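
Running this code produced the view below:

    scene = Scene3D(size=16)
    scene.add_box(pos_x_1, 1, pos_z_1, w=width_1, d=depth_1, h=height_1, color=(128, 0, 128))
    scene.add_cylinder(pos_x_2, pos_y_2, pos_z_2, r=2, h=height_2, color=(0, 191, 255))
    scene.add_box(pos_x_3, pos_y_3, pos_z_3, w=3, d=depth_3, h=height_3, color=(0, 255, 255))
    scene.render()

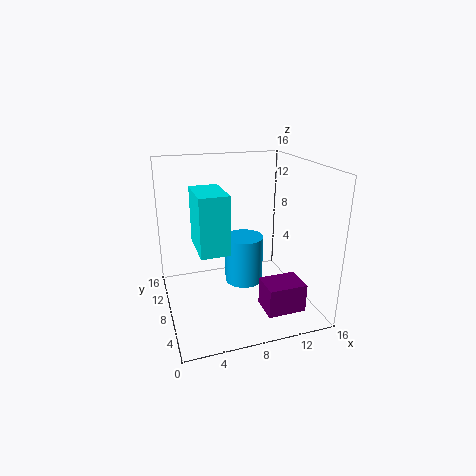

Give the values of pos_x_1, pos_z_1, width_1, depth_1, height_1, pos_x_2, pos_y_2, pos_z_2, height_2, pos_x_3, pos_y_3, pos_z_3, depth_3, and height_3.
pos_x_1 = 9
pos_z_1 = 2
width_1 = 4
depth_1 = 3
height_1 = 3
pos_x_2 = 8
pos_y_2 = 6
pos_z_2 = 4
height_2 = 5
pos_x_3 = 3
pos_y_3 = 4
pos_z_3 = 8
depth_3 = 5
height_3 = 6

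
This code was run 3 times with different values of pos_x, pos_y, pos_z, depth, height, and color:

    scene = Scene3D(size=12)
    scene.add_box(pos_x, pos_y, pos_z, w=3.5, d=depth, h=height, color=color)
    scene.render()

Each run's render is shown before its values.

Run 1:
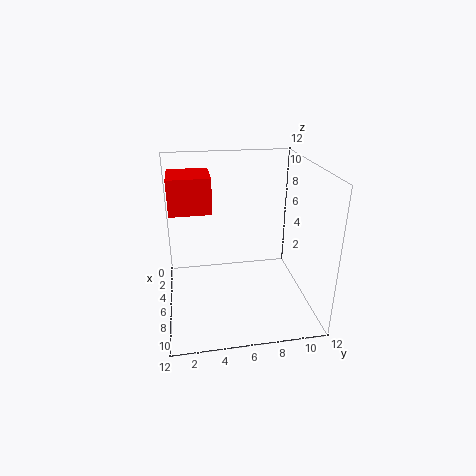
pos_x = 2, pos_y = 0.5, pos_z = 8, depth = 3.5, height = 3, color = 'red'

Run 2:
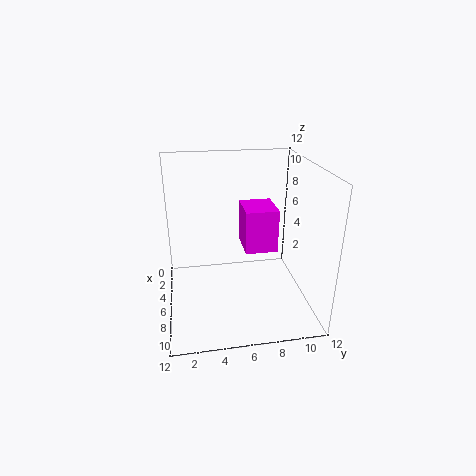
pos_x = 1, pos_y = 7, pos_z = 3.5, depth = 3, height = 4, color = 'magenta'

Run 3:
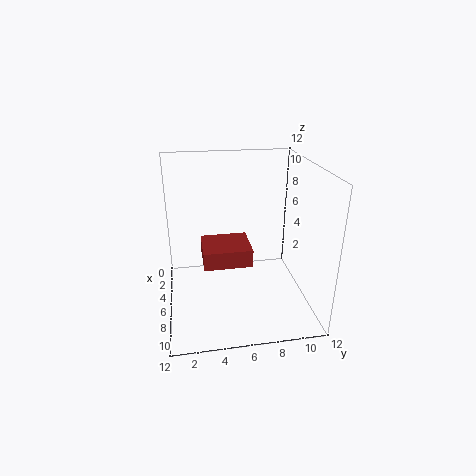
pos_x = 4, pos_y = 3, pos_z = 4, depth = 4, height = 1.5, color = 'brown'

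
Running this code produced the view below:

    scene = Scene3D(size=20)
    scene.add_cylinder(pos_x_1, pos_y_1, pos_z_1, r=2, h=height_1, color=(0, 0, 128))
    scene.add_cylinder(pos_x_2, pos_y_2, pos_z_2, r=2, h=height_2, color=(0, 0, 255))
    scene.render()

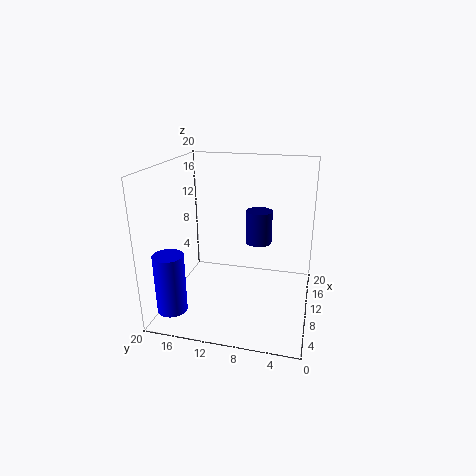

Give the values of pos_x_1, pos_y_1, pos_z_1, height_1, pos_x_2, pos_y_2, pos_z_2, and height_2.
pos_x_1 = 15
pos_y_1 = 8
pos_z_1 = 7.5
height_1 = 5
pos_x_2 = 3.5
pos_y_2 = 17.5
pos_z_2 = 1.5
height_2 = 8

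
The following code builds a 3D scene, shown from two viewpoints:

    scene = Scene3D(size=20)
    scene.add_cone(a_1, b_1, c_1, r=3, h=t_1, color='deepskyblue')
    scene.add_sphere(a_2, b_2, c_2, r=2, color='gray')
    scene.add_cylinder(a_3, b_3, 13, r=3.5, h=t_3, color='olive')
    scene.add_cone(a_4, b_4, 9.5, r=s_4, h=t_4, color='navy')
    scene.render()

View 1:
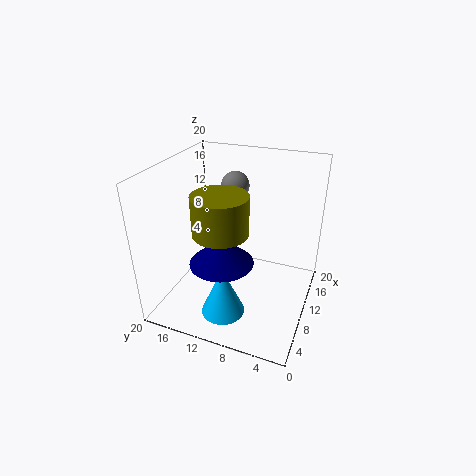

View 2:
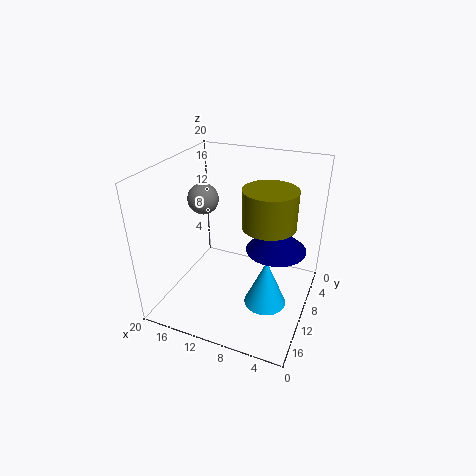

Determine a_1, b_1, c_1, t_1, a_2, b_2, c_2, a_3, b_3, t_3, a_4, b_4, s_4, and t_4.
a_1 = 5.5; b_1 = 10.5; c_1 = 0.5; t_1 = 7; a_2 = 14; b_2 = 12; c_2 = 16; a_3 = 5.5; b_3 = 10.5; t_3 = 5; a_4 = 4.5; b_4 = 10; s_4 = 4; t_4 = 3.5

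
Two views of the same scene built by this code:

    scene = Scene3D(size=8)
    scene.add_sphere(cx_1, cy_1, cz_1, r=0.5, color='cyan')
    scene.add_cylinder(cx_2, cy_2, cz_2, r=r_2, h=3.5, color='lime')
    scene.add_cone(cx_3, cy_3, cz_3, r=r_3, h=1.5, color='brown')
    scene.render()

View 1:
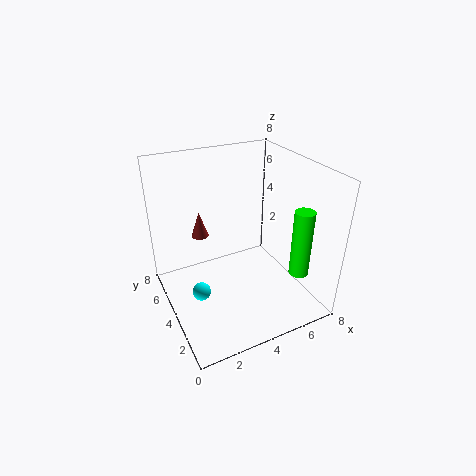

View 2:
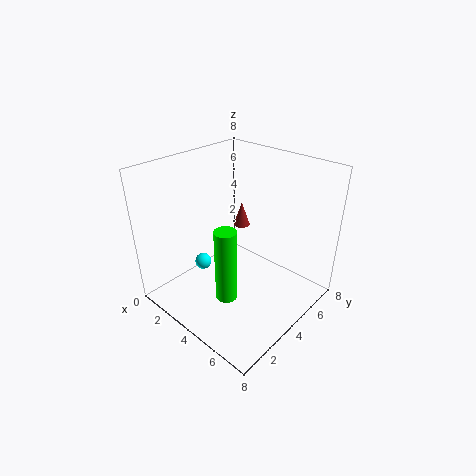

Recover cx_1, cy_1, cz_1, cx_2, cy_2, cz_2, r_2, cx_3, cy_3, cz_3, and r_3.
cx_1 = 1.5; cy_1 = 3.5; cz_1 = 1.5; cx_2 = 6; cy_2 = 1; cz_2 = 3; r_2 = 0.5; cx_3 = 2.5; cy_3 = 6; cz_3 = 3.5; r_3 = 0.5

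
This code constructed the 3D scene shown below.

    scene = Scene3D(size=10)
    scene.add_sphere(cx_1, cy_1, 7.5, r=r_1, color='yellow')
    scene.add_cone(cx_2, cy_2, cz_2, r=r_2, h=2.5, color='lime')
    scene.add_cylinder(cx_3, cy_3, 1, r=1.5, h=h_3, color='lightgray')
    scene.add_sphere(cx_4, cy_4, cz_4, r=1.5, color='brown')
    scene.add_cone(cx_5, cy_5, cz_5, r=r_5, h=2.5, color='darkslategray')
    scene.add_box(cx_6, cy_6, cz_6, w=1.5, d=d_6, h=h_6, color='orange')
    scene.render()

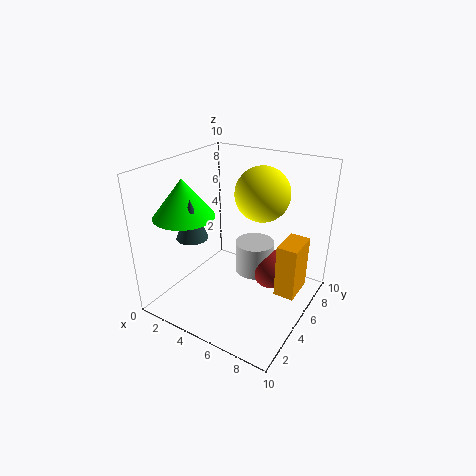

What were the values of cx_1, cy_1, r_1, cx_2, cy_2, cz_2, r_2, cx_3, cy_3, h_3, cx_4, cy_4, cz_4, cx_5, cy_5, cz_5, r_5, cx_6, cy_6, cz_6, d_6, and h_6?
cx_1 = 5.5, cy_1 = 7.5, r_1 = 2, cx_2 = 2.5, cy_2 = 2.5, cz_2 = 7, r_2 = 2, cx_3 = 5, cy_3 = 7.5, h_3 = 2.5, cx_4 = 6.5, cy_4 = 7.5, cz_4 = 1.5, cx_5 = 3.5, cy_5 = 2, cz_5 = 6, r_5 = 1, cx_6 = 7.5, cy_6 = 6, cz_6 = 0.5, d_6 = 2.5, h_6 = 4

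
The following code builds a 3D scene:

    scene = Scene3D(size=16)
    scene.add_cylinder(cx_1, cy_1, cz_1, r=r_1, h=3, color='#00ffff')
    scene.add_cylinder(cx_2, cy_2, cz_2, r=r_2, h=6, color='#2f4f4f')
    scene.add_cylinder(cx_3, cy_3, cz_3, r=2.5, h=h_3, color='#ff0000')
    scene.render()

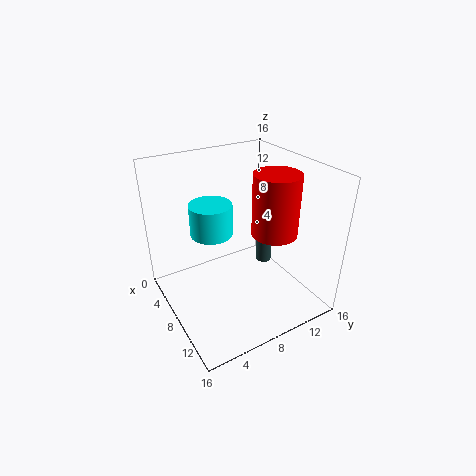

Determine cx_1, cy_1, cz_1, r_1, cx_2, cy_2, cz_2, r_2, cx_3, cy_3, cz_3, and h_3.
cx_1 = 10.25
cy_1 = 3.75
cz_1 = 11
r_1 = 2
cx_2 = 4.75
cy_2 = 14
cz_2 = 1.25
r_2 = 1
cx_3 = 10.25
cy_3 = 11.25
cz_3 = 8.75
h_3 = 6.75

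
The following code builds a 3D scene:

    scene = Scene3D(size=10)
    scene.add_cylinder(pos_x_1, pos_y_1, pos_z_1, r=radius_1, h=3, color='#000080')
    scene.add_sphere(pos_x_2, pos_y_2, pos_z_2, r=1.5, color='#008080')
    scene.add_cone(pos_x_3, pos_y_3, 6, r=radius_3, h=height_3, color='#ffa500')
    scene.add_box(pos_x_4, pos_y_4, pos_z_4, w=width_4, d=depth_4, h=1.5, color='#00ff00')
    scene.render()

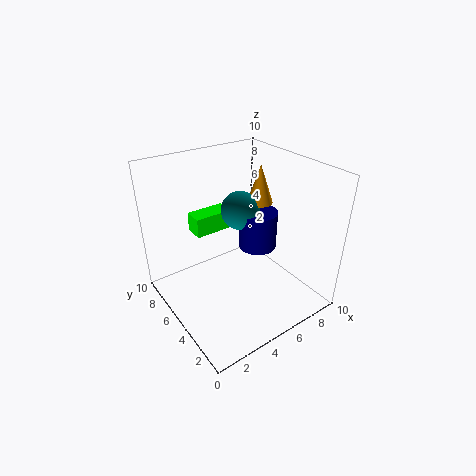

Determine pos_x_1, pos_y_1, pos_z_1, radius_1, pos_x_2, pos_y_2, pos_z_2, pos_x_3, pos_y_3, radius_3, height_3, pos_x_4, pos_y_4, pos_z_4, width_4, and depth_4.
pos_x_1 = 8
pos_y_1 = 6.5
pos_z_1 = 2.5
radius_1 = 1.5
pos_x_2 = 7
pos_y_2 = 7.5
pos_z_2 = 5.5
pos_x_3 = 8.5
pos_y_3 = 7
radius_3 = 1
height_3 = 3
pos_x_4 = 3.5
pos_y_4 = 8
pos_z_4 = 4
width_4 = 3
depth_4 = 1.5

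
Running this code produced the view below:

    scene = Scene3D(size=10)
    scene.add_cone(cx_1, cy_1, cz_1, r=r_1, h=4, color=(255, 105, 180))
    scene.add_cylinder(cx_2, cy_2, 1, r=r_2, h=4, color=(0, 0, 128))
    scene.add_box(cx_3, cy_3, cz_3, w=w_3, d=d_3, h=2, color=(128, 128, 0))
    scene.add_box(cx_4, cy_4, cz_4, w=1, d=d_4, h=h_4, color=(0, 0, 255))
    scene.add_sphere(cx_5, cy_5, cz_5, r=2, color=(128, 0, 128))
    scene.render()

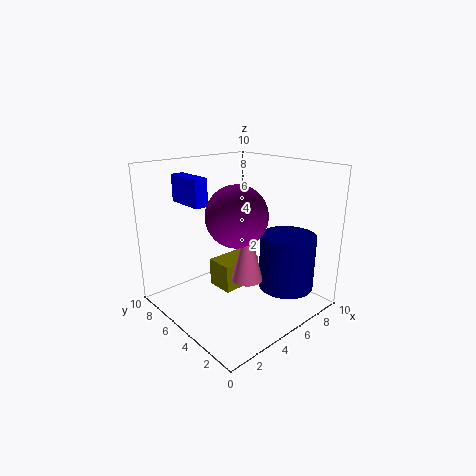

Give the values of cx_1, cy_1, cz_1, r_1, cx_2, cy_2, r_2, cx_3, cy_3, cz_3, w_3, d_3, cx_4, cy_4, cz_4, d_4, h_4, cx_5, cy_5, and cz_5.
cx_1 = 4, cy_1 = 3, cz_1 = 3, r_1 = 1, cx_2 = 8, cy_2 = 3, r_2 = 2, cx_3 = 4, cy_3 = 5, cz_3 = 1, w_3 = 3, d_3 = 2, cx_4 = 3, cy_4 = 7, cz_4 = 7, d_4 = 3, h_4 = 2, cx_5 = 4, cy_5 = 4, cz_5 = 7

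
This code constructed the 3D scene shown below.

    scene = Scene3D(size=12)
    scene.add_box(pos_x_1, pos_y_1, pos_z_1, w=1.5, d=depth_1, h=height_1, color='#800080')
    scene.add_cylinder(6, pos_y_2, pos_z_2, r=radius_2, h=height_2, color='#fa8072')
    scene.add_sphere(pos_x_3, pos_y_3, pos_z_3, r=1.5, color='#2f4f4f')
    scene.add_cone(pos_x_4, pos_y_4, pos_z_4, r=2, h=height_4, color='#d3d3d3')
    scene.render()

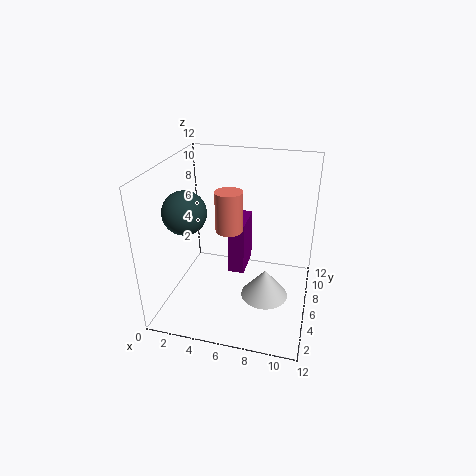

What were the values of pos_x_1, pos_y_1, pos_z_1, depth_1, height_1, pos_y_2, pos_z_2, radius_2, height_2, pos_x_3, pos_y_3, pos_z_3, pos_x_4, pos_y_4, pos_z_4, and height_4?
pos_x_1 = 4.5
pos_y_1 = 8
pos_z_1 = 1
depth_1 = 3.5
height_1 = 5
pos_y_2 = 3.5
pos_z_2 = 8
radius_2 = 1
height_2 = 3
pos_x_3 = 3.5
pos_y_3 = 1.5
pos_z_3 = 10
pos_x_4 = 8.5
pos_y_4 = 5.5
pos_z_4 = 1
height_4 = 2.5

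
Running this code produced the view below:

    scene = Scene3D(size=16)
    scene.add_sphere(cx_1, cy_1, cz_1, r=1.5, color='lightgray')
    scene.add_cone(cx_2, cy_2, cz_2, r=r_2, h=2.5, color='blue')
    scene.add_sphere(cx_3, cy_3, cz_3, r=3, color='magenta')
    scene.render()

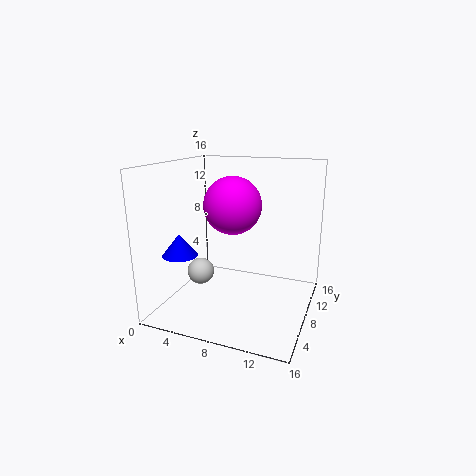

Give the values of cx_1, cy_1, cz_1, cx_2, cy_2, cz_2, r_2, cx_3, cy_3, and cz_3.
cx_1 = 4
cy_1 = 6.5
cz_1 = 4
cx_2 = 2
cy_2 = 5.5
cz_2 = 6
r_2 = 2
cx_3 = 8
cy_3 = 6.5
cz_3 = 12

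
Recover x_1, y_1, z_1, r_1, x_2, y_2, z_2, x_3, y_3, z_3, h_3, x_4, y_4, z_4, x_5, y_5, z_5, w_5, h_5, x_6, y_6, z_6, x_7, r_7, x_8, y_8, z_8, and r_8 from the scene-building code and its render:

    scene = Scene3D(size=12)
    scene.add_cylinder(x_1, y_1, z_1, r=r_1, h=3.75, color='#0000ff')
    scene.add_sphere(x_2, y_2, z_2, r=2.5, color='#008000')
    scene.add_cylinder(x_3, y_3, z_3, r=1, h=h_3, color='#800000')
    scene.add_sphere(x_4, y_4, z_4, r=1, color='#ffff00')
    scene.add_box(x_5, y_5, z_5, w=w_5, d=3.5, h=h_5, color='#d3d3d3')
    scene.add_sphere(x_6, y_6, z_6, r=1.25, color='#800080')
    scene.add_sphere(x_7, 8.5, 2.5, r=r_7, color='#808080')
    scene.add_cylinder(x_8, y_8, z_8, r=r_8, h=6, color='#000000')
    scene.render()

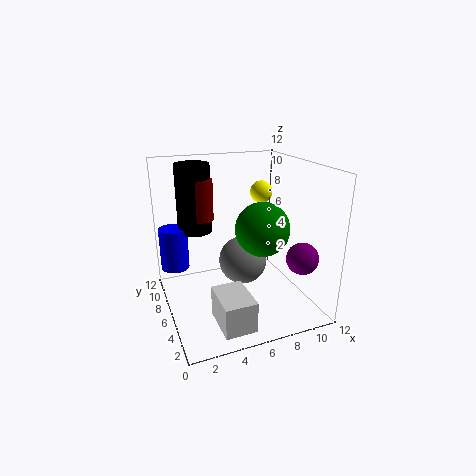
x_1 = 1.25
y_1 = 9.5
z_1 = 2.5
r_1 = 1.25
x_2 = 9
y_2 = 7.5
z_2 = 5.75
x_3 = 3.75
y_3 = 8.75
z_3 = 7
h_3 = 3.5
x_4 = 9.25
y_4 = 8.5
z_4 = 9
x_5 = 3
y_5 = 0.75
z_5 = 0.5
w_5 = 2.5
h_5 = 2.5
x_6 = 9.75
y_6 = 2
z_6 = 5.25
x_7 = 7.5
r_7 = 2.25
x_8 = 3.25
y_8 = 9.5
z_8 = 5.75
r_8 = 1.5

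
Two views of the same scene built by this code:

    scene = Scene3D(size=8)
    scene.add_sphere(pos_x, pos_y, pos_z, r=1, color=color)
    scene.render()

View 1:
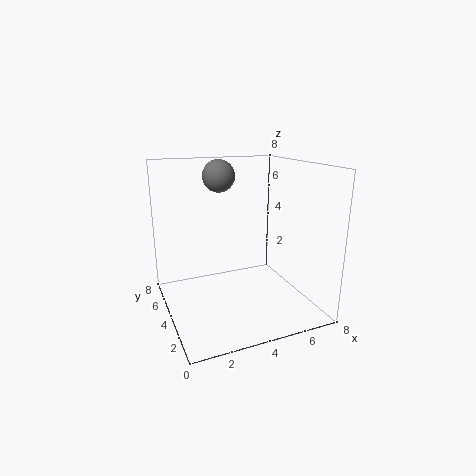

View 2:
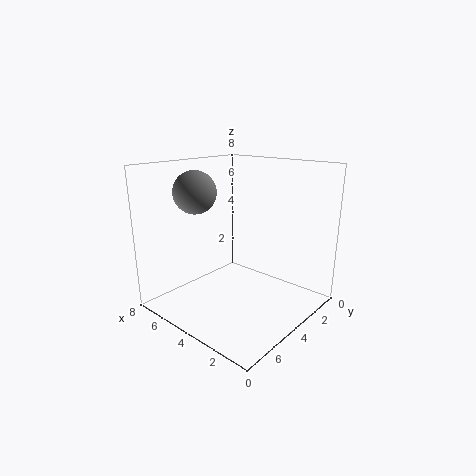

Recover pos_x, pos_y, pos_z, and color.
pos_x = 4, pos_y = 7, pos_z = 7, color = 'gray'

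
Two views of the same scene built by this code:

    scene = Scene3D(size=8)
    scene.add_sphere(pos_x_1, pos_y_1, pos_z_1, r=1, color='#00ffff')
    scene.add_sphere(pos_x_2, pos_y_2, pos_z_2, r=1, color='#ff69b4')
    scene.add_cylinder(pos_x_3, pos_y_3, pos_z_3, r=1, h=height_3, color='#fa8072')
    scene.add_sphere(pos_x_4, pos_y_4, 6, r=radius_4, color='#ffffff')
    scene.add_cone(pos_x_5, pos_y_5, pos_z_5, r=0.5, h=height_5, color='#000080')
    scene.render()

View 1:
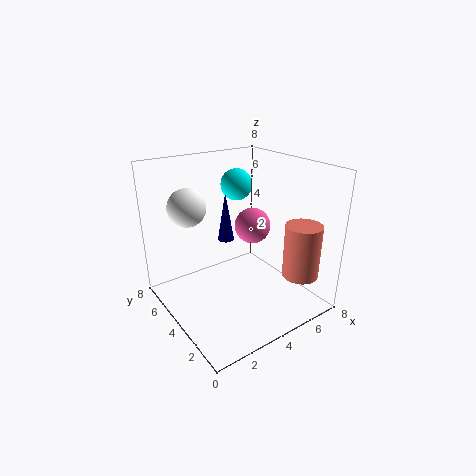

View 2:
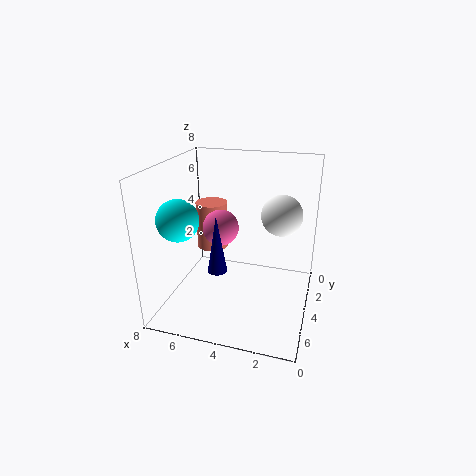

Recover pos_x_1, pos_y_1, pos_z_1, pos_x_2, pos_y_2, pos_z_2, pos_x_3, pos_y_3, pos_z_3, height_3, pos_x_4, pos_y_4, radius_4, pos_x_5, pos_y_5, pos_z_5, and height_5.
pos_x_1 = 6
pos_y_1 = 7
pos_z_1 = 6
pos_x_2 = 5
pos_y_2 = 4
pos_z_2 = 4.5
pos_x_3 = 6.5
pos_y_3 = 1.5
pos_z_3 = 2
height_3 = 3
pos_x_4 = 1.5
pos_y_4 = 5
radius_4 = 1
pos_x_5 = 4.5
pos_y_5 = 6
pos_z_5 = 3
height_5 = 3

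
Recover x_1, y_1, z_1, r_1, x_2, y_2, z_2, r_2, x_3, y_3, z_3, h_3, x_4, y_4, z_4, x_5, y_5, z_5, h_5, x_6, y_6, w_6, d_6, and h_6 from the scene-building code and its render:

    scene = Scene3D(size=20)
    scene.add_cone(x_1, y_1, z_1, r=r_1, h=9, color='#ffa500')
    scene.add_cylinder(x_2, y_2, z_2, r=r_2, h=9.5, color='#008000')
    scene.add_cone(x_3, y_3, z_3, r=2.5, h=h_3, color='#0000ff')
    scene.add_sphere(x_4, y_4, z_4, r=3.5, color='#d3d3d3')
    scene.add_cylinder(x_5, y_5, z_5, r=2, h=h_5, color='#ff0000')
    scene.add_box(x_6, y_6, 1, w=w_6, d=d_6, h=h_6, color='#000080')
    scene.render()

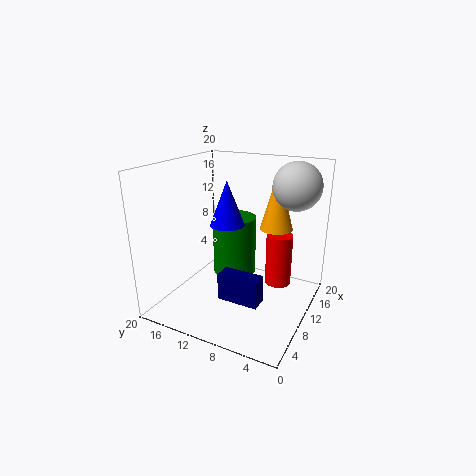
x_1 = 17, y_1 = 7, z_1 = 9.5, r_1 = 2.5, x_2 = 16.5, y_2 = 14, z_2 = 1, r_2 = 3.5, x_3 = 11.5, y_3 = 12.5, z_3 = 11, h_3 = 6.5, x_4 = 16.5, y_4 = 4, z_4 = 16.5, x_5 = 16, y_5 = 6, z_5 = 1, h_5 = 8, x_6 = 7.5, y_6 = 6, w_6 = 2.5, d_6 = 6, h_6 = 4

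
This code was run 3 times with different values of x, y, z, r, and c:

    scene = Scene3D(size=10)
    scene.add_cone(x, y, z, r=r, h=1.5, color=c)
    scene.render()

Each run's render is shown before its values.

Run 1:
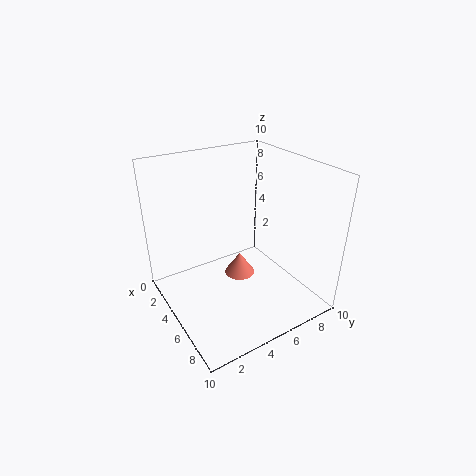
x = 6; y = 4.5; z = 3; r = 1; c = 'salmon'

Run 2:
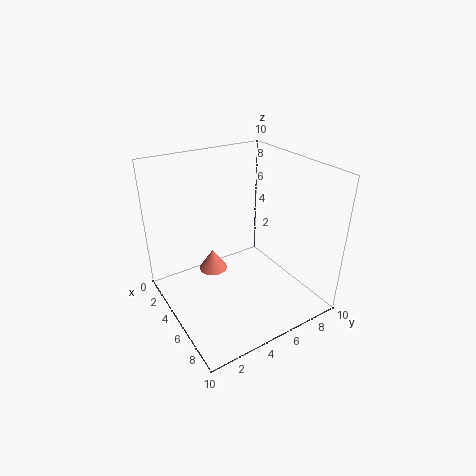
x = 4; y = 3.5; z = 2.5; r = 1; c = 'salmon'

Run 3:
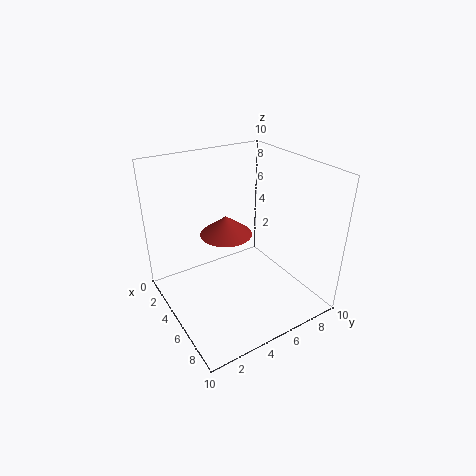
x = 2.5; y = 5.5; z = 4; r = 2; c = 'brown'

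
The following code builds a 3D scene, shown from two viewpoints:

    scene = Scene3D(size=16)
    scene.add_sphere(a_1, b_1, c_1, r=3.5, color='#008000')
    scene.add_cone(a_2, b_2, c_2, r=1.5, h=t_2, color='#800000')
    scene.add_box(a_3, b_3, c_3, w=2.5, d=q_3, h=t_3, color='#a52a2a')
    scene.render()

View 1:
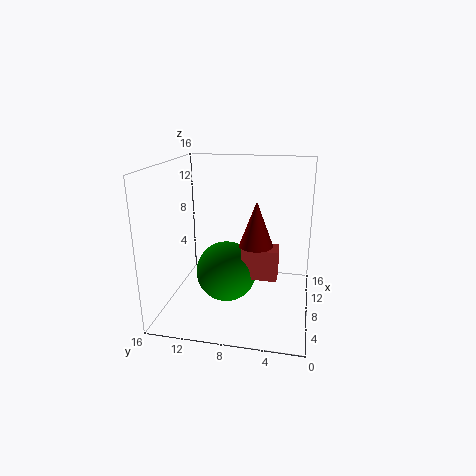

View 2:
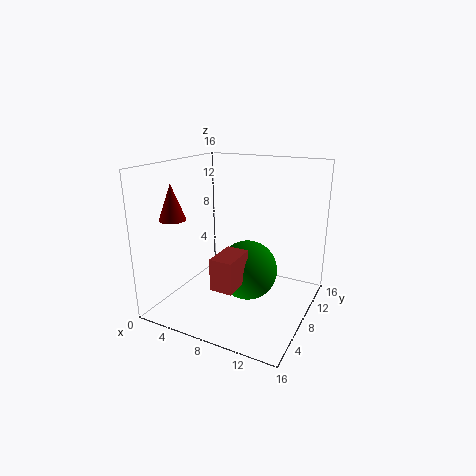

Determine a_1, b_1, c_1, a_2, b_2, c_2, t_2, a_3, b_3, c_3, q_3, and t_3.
a_1 = 8.5
b_1 = 9.5
c_1 = 3.5
a_2 = 1.5
b_2 = 5
c_2 = 10
t_2 = 4
a_3 = 7
b_3 = 3.5
c_3 = 3.5
q_3 = 4
t_3 = 3.5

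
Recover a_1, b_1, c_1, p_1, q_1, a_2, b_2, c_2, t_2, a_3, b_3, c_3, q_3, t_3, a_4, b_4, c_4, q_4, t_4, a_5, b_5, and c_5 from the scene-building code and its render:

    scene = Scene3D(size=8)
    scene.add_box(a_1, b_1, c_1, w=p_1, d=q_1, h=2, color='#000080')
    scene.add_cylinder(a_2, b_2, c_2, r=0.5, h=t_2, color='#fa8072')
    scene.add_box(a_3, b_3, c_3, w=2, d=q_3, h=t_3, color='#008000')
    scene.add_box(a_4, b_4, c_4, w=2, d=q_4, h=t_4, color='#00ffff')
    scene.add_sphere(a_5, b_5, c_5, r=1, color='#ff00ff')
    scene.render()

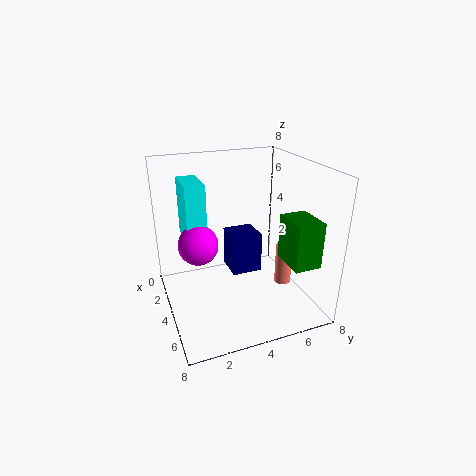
a_1 = 4.5; b_1 = 3; c_1 = 3; p_1 = 1.5; q_1 = 1.5; a_2 = 4; b_2 = 7; c_2 = 0.5; t_2 = 2.5; a_3 = 5; b_3 = 6; c_3 = 3; q_3 = 1.5; t_3 = 2.5; a_4 = 3; b_4 = 1; c_4 = 4.5; q_4 = 1; t_4 = 3; a_5 = 5; b_5 = 1.5; c_5 = 4.5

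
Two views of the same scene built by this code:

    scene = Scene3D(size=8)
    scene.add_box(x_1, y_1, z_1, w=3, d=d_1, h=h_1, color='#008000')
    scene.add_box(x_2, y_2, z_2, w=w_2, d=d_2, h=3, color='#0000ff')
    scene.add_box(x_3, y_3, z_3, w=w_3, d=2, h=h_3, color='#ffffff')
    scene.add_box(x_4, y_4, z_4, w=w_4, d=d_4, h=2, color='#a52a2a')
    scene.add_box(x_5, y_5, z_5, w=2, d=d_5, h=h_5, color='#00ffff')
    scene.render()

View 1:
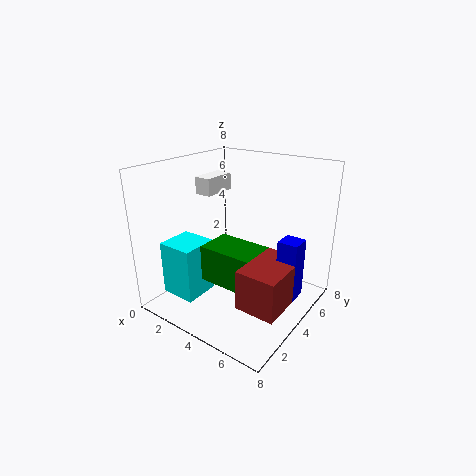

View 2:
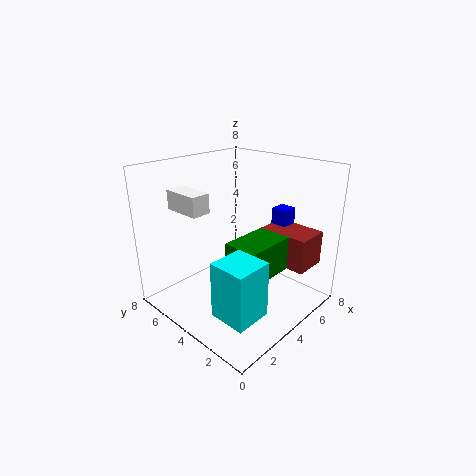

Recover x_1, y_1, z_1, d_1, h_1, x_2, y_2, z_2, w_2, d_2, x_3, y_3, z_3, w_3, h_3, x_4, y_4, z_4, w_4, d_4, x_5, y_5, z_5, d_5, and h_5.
x_1 = 3; y_1 = 2; z_1 = 2; d_1 = 2; h_1 = 2; x_2 = 7; y_2 = 3; z_2 = 2; w_2 = 1; d_2 = 1; x_3 = 1; y_3 = 4; z_3 = 6; w_3 = 1; h_3 = 1; x_4 = 6; y_4 = 1; z_4 = 2; w_4 = 2; d_4 = 3; x_5 = 1; y_5 = 1; z_5 = 1; d_5 = 2; h_5 = 3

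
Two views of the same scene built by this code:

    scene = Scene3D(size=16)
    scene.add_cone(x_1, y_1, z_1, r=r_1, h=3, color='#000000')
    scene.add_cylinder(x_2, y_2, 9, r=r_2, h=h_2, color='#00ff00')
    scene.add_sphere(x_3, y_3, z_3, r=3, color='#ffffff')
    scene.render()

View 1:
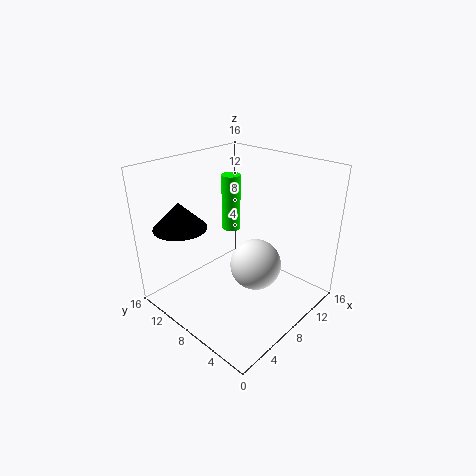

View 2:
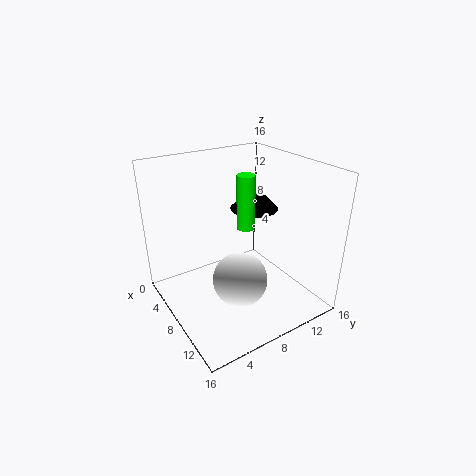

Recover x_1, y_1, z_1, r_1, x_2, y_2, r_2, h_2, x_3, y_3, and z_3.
x_1 = 4
y_1 = 13
z_1 = 9
r_1 = 3
x_2 = 8
y_2 = 9
r_2 = 1
h_2 = 6
x_3 = 10
y_3 = 7
z_3 = 4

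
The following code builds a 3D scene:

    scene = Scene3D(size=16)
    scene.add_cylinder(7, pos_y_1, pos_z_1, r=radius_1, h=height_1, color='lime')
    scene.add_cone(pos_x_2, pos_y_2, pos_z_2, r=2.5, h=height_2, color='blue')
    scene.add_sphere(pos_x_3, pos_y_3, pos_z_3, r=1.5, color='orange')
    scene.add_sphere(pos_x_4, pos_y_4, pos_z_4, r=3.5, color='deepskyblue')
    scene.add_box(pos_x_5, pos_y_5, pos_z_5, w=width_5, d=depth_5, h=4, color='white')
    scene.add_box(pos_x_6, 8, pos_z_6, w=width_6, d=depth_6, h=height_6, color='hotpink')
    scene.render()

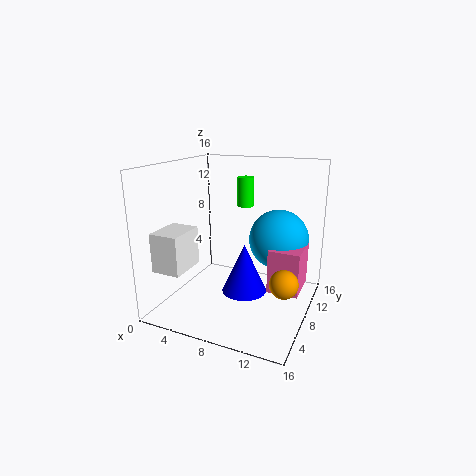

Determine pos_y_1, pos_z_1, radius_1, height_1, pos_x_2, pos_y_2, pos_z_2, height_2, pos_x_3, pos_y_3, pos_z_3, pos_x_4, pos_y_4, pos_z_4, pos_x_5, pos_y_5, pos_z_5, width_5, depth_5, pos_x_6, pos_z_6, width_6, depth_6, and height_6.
pos_y_1 = 12.5, pos_z_1 = 10.5, radius_1 = 1, height_1 = 3.5, pos_x_2 = 9, pos_y_2 = 7.5, pos_z_2 = 2, height_2 = 5.5, pos_x_3 = 14, pos_y_3 = 6, pos_z_3 = 4.5, pos_x_4 = 11.5, pos_y_4 = 12, pos_z_4 = 7, pos_x_5 = 2, pos_y_5 = 0.5, pos_z_5 = 6, width_5 = 3, depth_5 = 4, pos_x_6 = 11.5, pos_z_6 = 2, width_6 = 3.5, depth_6 = 4.5, height_6 = 5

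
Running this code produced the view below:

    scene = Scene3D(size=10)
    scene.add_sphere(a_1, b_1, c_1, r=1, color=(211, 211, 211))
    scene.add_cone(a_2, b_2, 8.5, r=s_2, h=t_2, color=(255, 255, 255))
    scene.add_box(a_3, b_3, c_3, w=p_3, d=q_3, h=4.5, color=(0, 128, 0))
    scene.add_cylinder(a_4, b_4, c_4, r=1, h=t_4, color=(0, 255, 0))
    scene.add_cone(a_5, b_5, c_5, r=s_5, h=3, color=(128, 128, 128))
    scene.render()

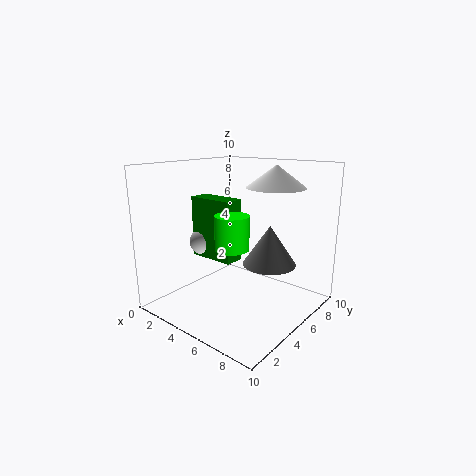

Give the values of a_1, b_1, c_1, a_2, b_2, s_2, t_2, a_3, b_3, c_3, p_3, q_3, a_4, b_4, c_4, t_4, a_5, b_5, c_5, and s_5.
a_1 = 1.5
b_1 = 5
c_1 = 4
a_2 = 7
b_2 = 6.5
s_2 = 2
t_2 = 1.5
a_3 = 1
b_3 = 4.5
c_3 = 3
p_3 = 3.5
q_3 = 1.5
a_4 = 7
b_4 = 2
c_4 = 5.5
t_4 = 2
a_5 = 6
b_5 = 7.5
c_5 = 2.5
s_5 = 2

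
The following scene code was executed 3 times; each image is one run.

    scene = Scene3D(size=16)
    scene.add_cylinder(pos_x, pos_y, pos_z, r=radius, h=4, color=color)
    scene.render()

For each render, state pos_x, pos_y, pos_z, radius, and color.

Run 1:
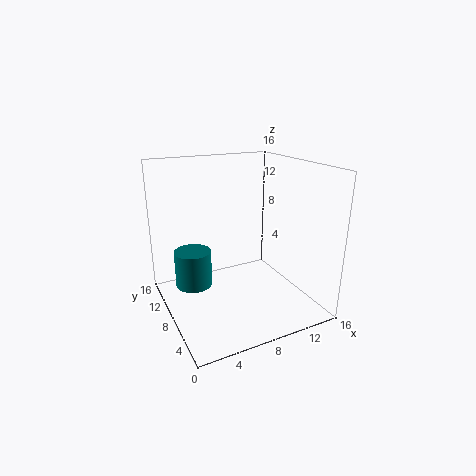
pos_x = 3, pos_y = 9, pos_z = 3, radius = 2, color = 'teal'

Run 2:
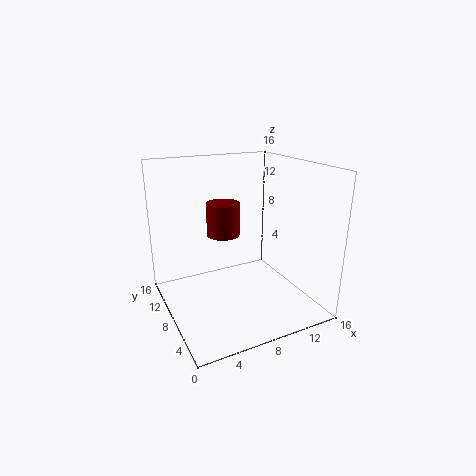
pos_x = 8, pos_y = 12, pos_z = 7, radius = 2, color = 'maroon'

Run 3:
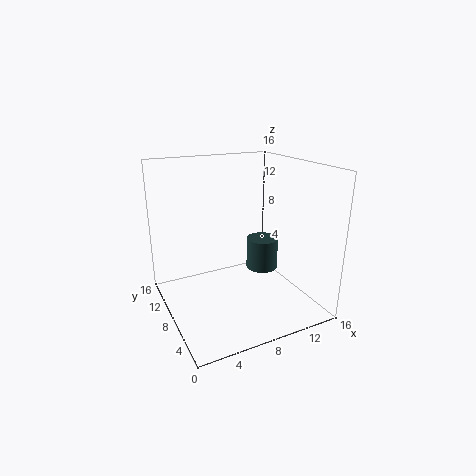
pos_x = 13, pos_y = 11, pos_z = 2, radius = 2, color = 'darkslategray'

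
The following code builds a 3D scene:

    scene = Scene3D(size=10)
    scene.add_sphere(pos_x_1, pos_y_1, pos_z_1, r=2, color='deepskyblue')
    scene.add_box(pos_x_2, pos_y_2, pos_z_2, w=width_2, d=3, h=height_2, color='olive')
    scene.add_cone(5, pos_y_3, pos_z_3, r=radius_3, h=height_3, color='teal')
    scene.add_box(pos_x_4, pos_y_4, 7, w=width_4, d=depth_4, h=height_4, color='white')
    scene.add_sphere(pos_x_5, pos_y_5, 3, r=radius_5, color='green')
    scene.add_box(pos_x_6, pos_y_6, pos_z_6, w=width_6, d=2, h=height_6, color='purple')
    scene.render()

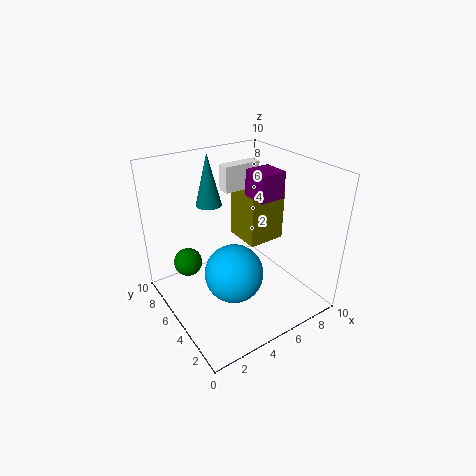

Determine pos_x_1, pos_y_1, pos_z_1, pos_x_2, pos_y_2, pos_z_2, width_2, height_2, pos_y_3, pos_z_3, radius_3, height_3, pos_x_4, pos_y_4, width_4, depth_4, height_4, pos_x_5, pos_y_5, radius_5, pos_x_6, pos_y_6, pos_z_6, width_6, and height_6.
pos_x_1 = 4
pos_y_1 = 4
pos_z_1 = 3
pos_x_2 = 7
pos_y_2 = 6
pos_z_2 = 3
width_2 = 3
height_2 = 4
pos_y_3 = 9
pos_z_3 = 6
radius_3 = 1
height_3 = 4
pos_x_4 = 6
pos_y_4 = 8
width_4 = 3
depth_4 = 1
height_4 = 2
pos_x_5 = 2
pos_y_5 = 7
radius_5 = 1
pos_x_6 = 7
pos_y_6 = 5
pos_z_6 = 7
width_6 = 2
height_6 = 2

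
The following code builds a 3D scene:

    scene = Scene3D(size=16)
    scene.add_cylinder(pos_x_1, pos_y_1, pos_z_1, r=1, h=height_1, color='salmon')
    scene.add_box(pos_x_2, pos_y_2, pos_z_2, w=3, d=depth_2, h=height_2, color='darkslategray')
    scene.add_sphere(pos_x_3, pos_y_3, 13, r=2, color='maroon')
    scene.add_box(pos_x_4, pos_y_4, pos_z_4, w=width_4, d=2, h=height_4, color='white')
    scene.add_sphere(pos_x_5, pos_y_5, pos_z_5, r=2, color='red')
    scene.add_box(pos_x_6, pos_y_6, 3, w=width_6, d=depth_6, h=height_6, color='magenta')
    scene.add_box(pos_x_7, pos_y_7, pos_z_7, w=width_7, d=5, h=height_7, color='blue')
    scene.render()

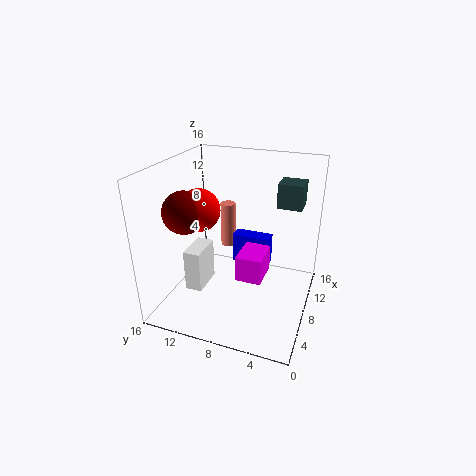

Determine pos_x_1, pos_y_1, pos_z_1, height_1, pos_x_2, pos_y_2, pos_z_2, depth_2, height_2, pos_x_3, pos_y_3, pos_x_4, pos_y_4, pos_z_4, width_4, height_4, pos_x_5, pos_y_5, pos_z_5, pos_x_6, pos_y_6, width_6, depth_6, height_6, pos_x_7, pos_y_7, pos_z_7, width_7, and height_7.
pos_x_1 = 15
pos_y_1 = 12
pos_z_1 = 3
height_1 = 6
pos_x_2 = 13
pos_y_2 = 2
pos_z_2 = 10
depth_2 = 3
height_2 = 3
pos_x_3 = 2
pos_y_3 = 11
pos_x_4 = 6
pos_y_4 = 12
pos_z_4 = 1
width_4 = 4
height_4 = 5
pos_x_5 = 3
pos_y_5 = 10
pos_z_5 = 13
pos_x_6 = 7
pos_y_6 = 5
width_6 = 4
depth_6 = 3
height_6 = 3
pos_x_7 = 14
pos_y_7 = 6
pos_z_7 = 1
width_7 = 2
height_7 = 4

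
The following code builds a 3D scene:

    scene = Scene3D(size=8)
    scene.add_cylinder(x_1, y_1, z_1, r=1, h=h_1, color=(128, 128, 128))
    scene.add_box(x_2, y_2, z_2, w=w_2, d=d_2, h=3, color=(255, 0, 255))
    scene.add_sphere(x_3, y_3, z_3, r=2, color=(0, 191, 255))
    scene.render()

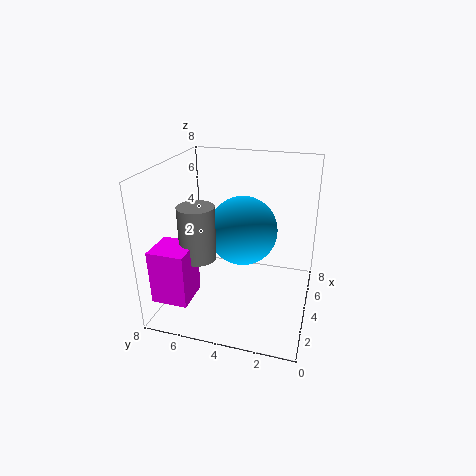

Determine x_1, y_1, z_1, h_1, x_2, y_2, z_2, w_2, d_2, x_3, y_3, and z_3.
x_1 = 3; y_1 = 6; z_1 = 3; h_1 = 3; x_2 = 1; y_2 = 6; z_2 = 1; w_2 = 2; d_2 = 2; x_3 = 5; y_3 = 4; z_3 = 4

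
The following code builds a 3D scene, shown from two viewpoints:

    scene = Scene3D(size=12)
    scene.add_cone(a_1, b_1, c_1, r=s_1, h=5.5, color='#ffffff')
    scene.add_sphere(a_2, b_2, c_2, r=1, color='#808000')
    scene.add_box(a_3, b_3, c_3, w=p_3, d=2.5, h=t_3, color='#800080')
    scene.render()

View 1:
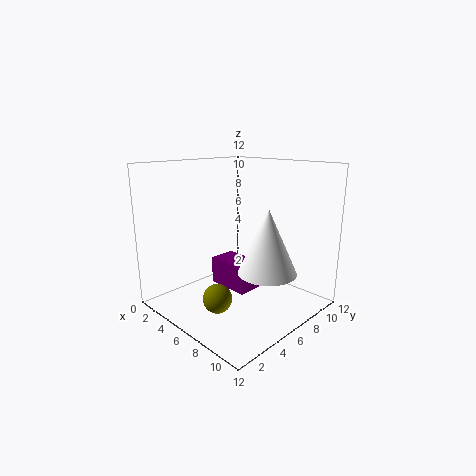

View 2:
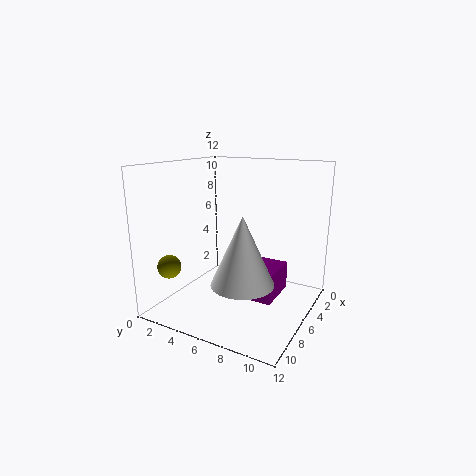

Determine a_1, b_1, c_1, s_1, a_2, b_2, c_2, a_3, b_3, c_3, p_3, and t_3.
a_1 = 8; b_1 = 7.5; c_1 = 3; s_1 = 2.5; a_2 = 9; b_2 = 1; c_2 = 3.5; a_3 = 2; b_3 = 6.5; c_3 = 0.5; p_3 = 4; t_3 = 2.5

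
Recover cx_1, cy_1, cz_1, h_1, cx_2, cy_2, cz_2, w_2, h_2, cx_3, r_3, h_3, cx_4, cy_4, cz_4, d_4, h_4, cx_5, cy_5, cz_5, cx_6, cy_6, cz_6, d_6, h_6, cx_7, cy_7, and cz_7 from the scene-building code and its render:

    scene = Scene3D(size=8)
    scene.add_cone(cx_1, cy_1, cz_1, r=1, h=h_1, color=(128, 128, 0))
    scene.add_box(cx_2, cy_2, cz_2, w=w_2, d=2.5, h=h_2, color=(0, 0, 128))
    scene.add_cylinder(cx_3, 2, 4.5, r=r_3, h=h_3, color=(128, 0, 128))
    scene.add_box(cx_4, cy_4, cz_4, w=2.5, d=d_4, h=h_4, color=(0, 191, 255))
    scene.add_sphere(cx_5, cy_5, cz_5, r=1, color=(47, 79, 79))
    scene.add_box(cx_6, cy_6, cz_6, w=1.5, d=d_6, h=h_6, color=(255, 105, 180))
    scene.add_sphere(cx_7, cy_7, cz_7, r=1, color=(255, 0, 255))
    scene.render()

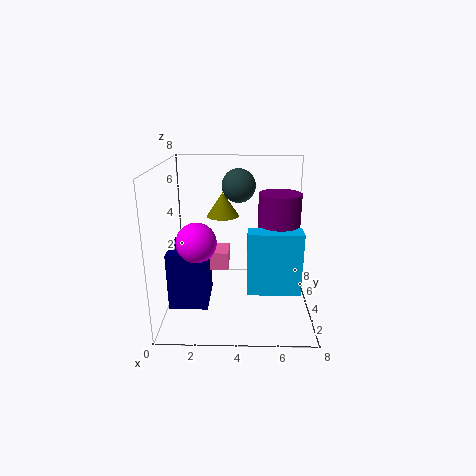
cx_1 = 3
cy_1 = 6.5
cz_1 = 4.5
h_1 = 1.5
cx_2 = 0.5
cy_2 = 1.5
cz_2 = 1
w_2 = 2
h_2 = 3
cx_3 = 6
r_3 = 1
h_3 = 2.5
cx_4 = 4.5
cy_4 = 0.5
cz_4 = 2.5
d_4 = 1
h_4 = 3
cx_5 = 4
cy_5 = 6
cz_5 = 6.5
cx_6 = 2
cy_6 = 3
cz_6 = 2.5
d_6 = 1.5
h_6 = 1
cx_7 = 2
cy_7 = 2
cz_7 = 4.5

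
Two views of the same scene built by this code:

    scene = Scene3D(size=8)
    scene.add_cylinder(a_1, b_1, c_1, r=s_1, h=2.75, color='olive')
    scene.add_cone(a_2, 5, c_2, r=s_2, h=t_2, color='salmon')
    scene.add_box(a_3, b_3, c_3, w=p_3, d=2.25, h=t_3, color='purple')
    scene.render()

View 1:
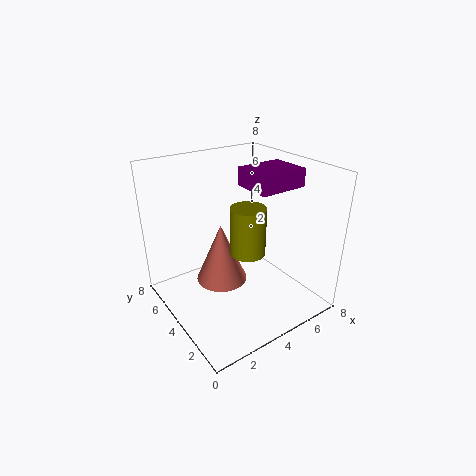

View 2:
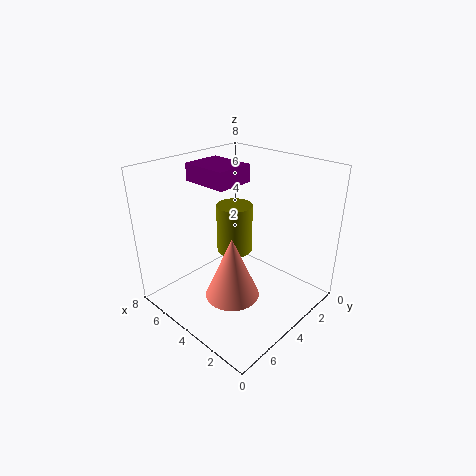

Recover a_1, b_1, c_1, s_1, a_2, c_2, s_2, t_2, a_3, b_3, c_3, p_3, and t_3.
a_1 = 4.5
b_1 = 3.75
c_1 = 3
s_1 = 1
a_2 = 3.5
c_2 = 1
s_2 = 1.5
t_2 = 3.5
a_3 = 4.5
b_3 = 2.5
c_3 = 6.75
p_3 = 2.75
t_3 = 1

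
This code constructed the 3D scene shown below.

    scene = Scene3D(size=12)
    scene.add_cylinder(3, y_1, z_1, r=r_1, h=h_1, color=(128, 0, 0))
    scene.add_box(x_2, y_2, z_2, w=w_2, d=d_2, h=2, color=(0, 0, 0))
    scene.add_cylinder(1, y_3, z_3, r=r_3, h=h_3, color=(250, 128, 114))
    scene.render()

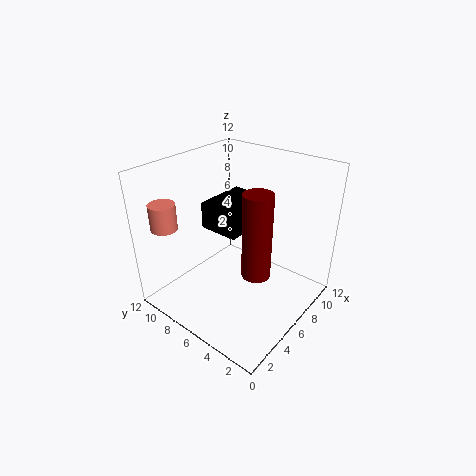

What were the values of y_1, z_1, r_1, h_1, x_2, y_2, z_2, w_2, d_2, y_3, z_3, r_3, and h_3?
y_1 = 2; z_1 = 6; r_1 = 1; h_1 = 6; x_2 = 3; y_2 = 4; z_2 = 8; w_2 = 4; d_2 = 3; y_3 = 9; z_3 = 8; r_3 = 1; h_3 = 2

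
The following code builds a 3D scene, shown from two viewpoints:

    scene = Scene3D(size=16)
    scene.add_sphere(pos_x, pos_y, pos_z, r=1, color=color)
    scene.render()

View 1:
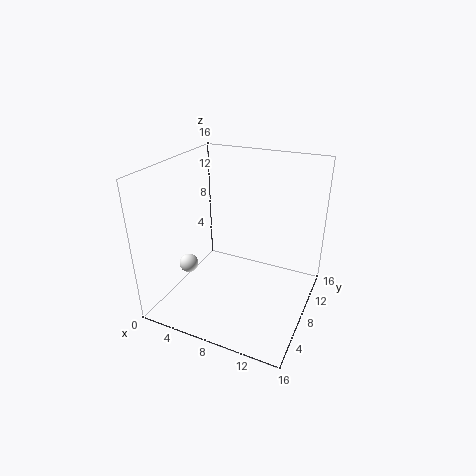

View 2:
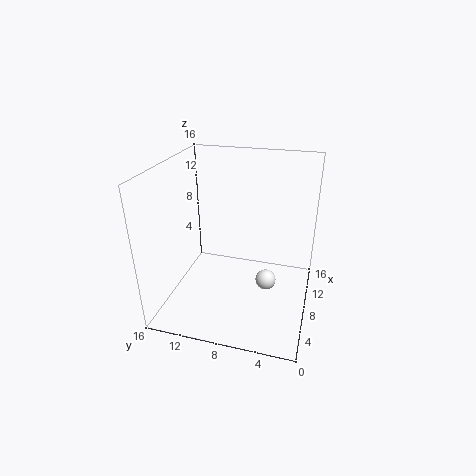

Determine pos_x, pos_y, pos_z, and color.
pos_x = 4, pos_y = 4, pos_z = 6, color = 'white'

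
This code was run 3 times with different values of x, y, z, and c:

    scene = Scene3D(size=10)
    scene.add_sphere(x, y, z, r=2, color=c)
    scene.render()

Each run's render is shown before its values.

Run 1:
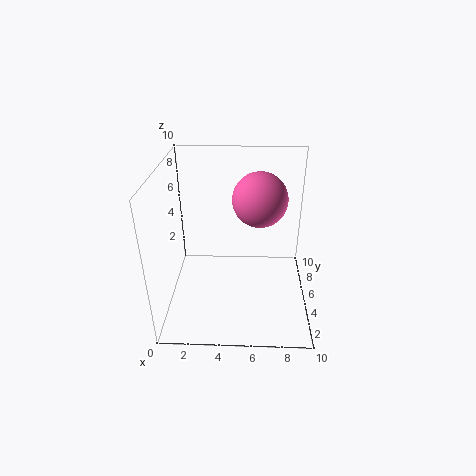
x = 6.5, y = 7, z = 7, c = 'hotpink'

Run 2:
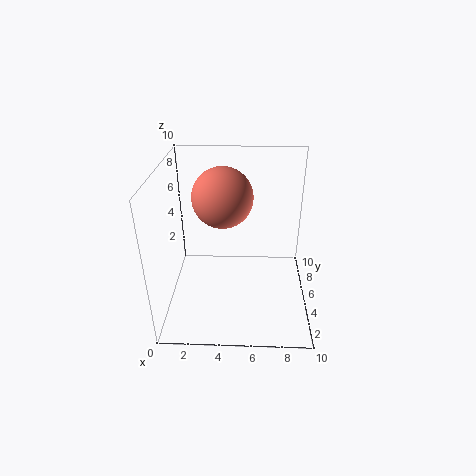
x = 4, y = 5, z = 8, c = 'salmon'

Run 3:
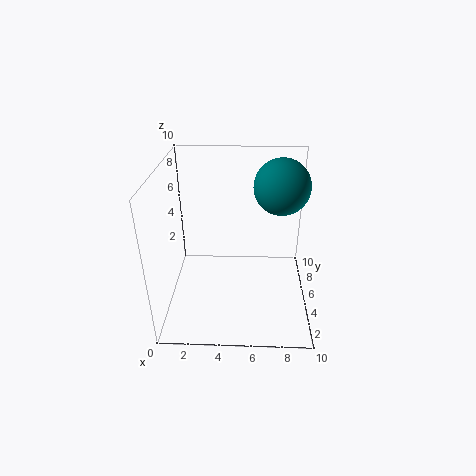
x = 8, y = 7, z = 8, c = 'teal'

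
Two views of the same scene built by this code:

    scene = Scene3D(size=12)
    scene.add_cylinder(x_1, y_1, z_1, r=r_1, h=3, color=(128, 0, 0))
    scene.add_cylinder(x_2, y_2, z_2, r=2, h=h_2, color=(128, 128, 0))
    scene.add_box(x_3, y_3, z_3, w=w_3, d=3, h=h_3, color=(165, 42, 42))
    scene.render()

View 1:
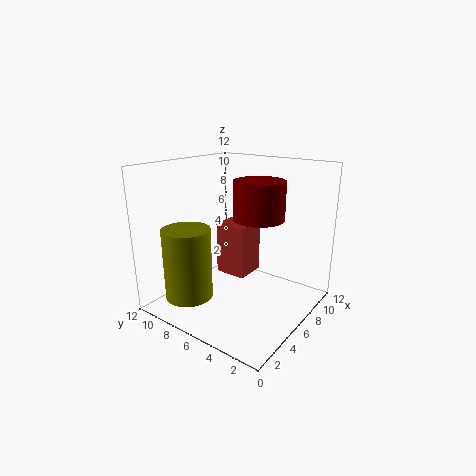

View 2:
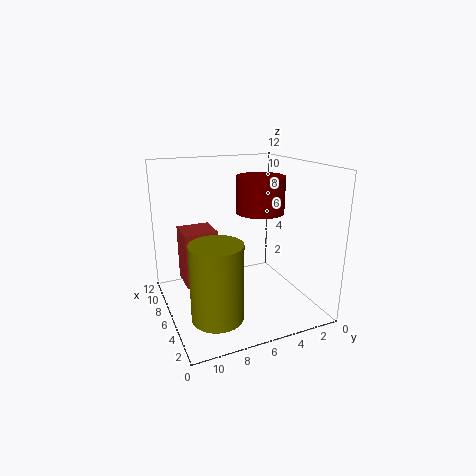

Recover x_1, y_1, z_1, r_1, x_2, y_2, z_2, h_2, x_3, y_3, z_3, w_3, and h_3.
x_1 = 6, y_1 = 4, z_1 = 8, r_1 = 2, x_2 = 3, y_2 = 9, z_2 = 1, h_2 = 6, x_3 = 8, y_3 = 7, z_3 = 1, w_3 = 3, h_3 = 5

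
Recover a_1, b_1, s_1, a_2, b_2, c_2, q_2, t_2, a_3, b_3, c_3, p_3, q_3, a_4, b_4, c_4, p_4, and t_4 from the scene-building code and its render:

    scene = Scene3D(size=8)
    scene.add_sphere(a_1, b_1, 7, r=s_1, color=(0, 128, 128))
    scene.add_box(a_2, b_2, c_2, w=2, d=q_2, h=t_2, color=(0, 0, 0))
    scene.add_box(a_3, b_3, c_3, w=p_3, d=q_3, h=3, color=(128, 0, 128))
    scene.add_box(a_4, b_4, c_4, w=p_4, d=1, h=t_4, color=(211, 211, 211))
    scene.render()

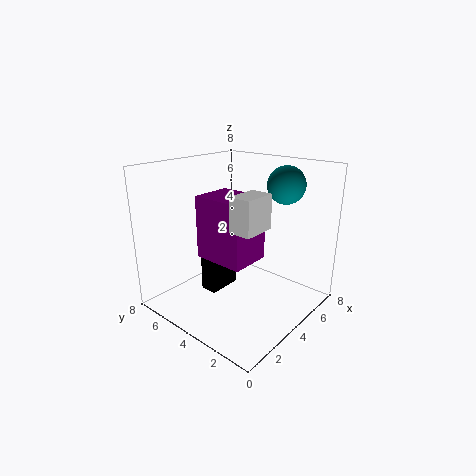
a_1 = 5.5, b_1 = 2, s_1 = 1, a_2 = 3, b_2 = 5, c_2 = 0.5, q_2 = 1, t_2 = 3, a_3 = 1, b_3 = 1.5, c_3 = 4, p_3 = 2, q_3 = 2.5, a_4 = 0.5, b_4 = 0.5, c_4 = 6, p_4 = 1.5, t_4 = 1.5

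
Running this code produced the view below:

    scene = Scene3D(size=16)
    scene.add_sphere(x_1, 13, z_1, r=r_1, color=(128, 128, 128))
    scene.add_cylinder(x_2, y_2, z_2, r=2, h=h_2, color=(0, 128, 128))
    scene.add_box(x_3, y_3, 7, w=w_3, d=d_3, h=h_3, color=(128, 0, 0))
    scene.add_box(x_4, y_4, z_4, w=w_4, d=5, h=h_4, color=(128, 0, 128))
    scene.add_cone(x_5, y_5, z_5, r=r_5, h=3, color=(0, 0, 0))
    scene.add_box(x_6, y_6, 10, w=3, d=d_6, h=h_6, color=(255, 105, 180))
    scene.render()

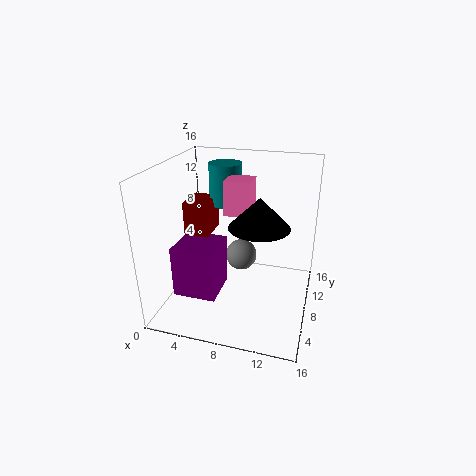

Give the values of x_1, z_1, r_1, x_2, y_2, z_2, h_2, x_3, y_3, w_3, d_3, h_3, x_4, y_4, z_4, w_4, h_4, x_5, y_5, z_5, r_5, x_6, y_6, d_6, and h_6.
x_1 = 7; z_1 = 3; r_1 = 2; x_2 = 5; y_2 = 13; z_2 = 10; h_2 = 5; x_3 = 1; y_3 = 9; w_3 = 3; d_3 = 4; h_3 = 4; x_4 = 1; y_4 = 5; z_4 = 1; w_4 = 5; h_4 = 6; x_5 = 11; y_5 = 5; z_5 = 11; r_5 = 3; x_6 = 6; y_6 = 9; d_6 = 3; h_6 = 4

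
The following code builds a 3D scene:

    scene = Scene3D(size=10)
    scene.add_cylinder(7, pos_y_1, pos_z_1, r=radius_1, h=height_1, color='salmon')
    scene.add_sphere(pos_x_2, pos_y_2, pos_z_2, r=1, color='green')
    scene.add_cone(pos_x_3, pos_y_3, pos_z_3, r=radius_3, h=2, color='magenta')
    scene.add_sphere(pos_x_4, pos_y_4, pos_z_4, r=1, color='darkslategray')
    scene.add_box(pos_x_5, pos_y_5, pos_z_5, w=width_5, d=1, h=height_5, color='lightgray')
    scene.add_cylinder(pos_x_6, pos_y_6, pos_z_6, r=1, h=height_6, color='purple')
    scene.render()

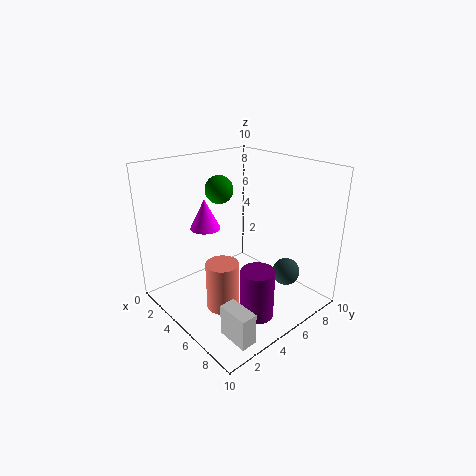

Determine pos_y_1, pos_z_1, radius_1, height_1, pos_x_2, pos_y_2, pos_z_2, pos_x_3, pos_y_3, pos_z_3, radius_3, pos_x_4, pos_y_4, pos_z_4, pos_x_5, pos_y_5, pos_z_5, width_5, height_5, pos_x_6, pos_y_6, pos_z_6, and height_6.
pos_y_1 = 2; pos_z_1 = 2; radius_1 = 1; height_1 = 3; pos_x_2 = 3; pos_y_2 = 5; pos_z_2 = 8; pos_x_3 = 4; pos_y_3 = 3; pos_z_3 = 6; radius_3 = 1; pos_x_4 = 7; pos_y_4 = 8; pos_z_4 = 2; pos_x_5 = 8; pos_y_5 = 1; pos_z_5 = 1; width_5 = 2; height_5 = 2; pos_x_6 = 9; pos_y_6 = 3; pos_z_6 = 2; height_6 = 3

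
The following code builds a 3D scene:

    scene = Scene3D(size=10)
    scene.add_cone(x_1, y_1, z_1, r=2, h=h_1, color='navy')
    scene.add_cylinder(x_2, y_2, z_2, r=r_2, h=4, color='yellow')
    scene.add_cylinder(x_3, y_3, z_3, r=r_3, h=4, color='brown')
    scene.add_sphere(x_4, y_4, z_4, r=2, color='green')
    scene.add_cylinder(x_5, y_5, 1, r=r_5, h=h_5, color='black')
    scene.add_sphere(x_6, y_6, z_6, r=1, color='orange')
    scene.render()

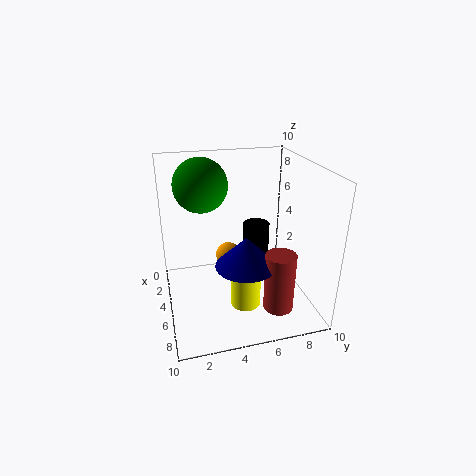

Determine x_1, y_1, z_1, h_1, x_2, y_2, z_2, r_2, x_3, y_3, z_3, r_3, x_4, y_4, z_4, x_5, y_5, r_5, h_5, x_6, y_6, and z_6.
x_1 = 7
y_1 = 5
z_1 = 4
h_1 = 2
x_2 = 7
y_2 = 5
z_2 = 1
r_2 = 1
x_3 = 8
y_3 = 7
z_3 = 1
r_3 = 1
x_4 = 2
y_4 = 3
z_4 = 8
x_5 = 3
y_5 = 7
r_5 = 1
h_5 = 4
x_6 = 2
y_6 = 5
z_6 = 2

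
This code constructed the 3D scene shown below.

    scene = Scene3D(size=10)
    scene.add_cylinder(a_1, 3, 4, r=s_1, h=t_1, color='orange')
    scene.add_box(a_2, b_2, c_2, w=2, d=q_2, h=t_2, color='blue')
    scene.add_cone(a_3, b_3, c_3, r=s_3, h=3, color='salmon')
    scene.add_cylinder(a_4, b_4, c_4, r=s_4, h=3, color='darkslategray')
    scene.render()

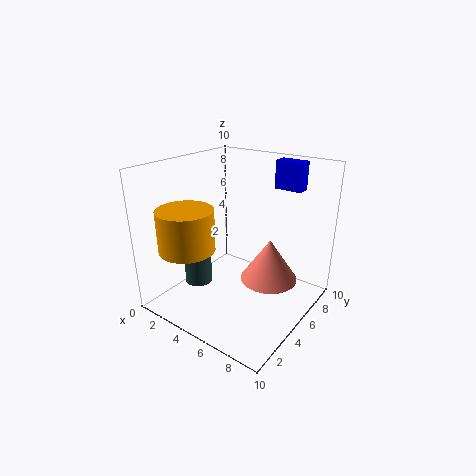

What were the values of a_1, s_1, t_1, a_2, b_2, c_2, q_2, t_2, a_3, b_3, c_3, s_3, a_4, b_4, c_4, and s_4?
a_1 = 2; s_1 = 2; t_1 = 3; a_2 = 6; b_2 = 8; c_2 = 8; q_2 = 1; t_2 = 2; a_3 = 7; b_3 = 6; c_3 = 2; s_3 = 2; a_4 = 2; b_4 = 4; c_4 = 1; s_4 = 1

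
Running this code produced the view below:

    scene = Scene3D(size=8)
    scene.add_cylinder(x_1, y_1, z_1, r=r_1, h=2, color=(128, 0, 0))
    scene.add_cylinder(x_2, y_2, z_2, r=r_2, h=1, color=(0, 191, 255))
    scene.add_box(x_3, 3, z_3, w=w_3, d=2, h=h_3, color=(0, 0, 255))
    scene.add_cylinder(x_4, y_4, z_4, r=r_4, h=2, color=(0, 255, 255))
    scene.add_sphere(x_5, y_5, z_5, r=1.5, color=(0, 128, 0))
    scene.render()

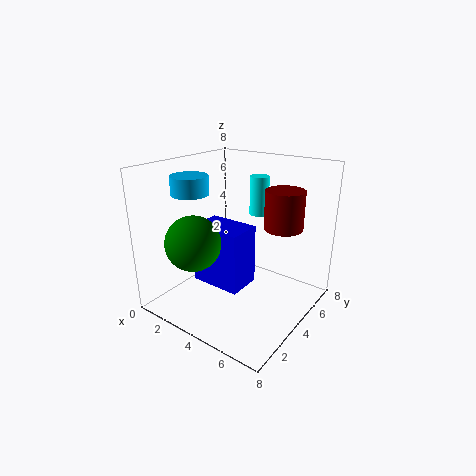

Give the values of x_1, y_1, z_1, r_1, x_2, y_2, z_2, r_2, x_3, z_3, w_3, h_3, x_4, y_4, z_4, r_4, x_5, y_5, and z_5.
x_1 = 6.5; y_1 = 4.5; z_1 = 5; r_1 = 1; x_2 = 2; y_2 = 2.5; z_2 = 6.5; r_2 = 1; x_3 = 1.5; z_3 = 1; w_3 = 3; h_3 = 3.5; x_4 = 5; y_4 = 4.5; z_4 = 5.5; r_4 = 0.5; x_5 = 2.5; y_5 = 2; z_5 = 4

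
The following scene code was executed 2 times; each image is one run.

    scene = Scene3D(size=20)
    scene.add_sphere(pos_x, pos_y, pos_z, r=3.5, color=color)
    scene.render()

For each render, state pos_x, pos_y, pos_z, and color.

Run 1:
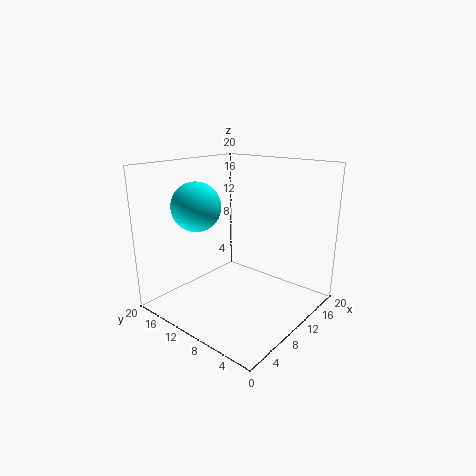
pos_x = 7.5; pos_y = 15.5; pos_z = 14; color = 'cyan'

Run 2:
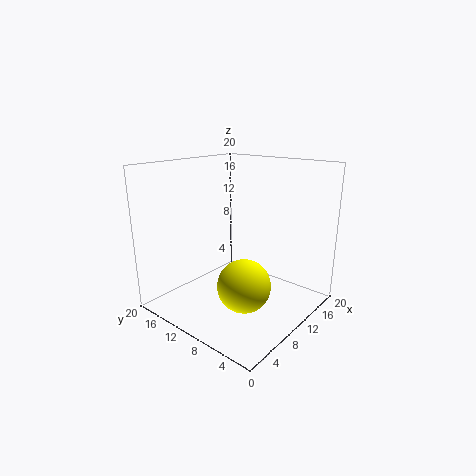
pos_x = 7; pos_y = 6.5; pos_z = 5; color = 'yellow'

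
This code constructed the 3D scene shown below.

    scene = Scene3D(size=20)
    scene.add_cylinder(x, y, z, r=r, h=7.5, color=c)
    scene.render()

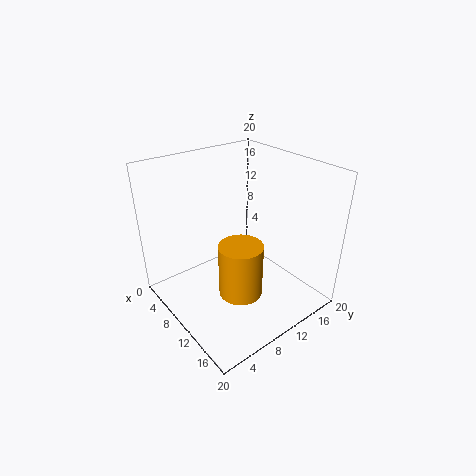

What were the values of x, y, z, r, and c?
x = 12.5, y = 8.5, z = 3, r = 3, c = 'orange'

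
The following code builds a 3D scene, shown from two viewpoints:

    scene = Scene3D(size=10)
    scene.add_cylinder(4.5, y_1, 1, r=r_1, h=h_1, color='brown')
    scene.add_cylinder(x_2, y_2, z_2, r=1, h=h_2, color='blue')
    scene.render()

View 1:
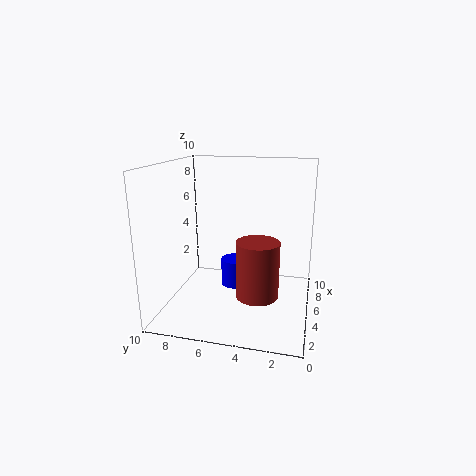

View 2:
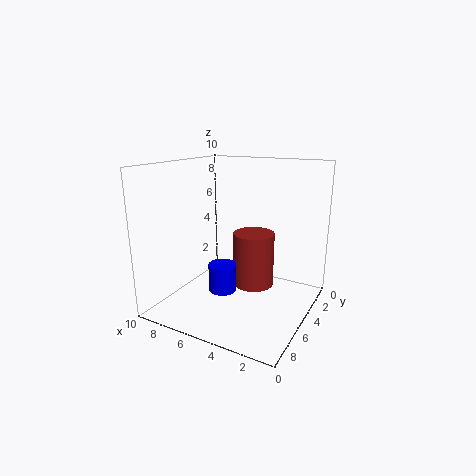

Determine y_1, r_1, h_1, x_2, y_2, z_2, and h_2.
y_1 = 3.5
r_1 = 1.5
h_1 = 4
x_2 = 6
y_2 = 5.5
z_2 = 1
h_2 = 2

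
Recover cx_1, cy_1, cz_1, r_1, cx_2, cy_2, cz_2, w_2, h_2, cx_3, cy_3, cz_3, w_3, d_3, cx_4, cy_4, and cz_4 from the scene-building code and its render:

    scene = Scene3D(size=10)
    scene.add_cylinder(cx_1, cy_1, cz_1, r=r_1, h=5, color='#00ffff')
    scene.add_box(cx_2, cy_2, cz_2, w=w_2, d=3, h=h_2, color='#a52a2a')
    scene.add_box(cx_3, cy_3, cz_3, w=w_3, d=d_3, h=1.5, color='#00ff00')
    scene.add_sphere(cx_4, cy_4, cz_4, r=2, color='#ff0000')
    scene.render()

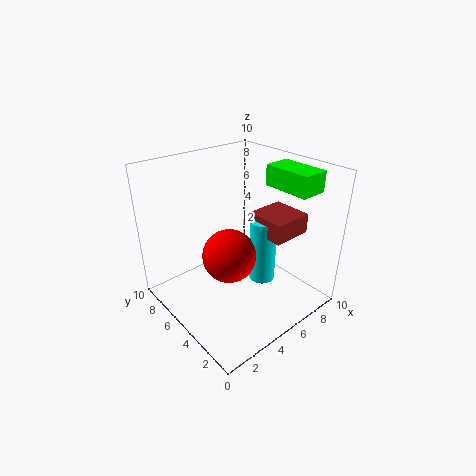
cx_1 = 7.5
cy_1 = 5
cz_1 = 0.5
r_1 = 1
cx_2 = 7
cy_2 = 3
cz_2 = 4.5
w_2 = 3
h_2 = 1.5
cx_3 = 8
cy_3 = 2
cz_3 = 8
w_3 = 2
d_3 = 3.5
cx_4 = 5
cy_4 = 6
cz_4 = 3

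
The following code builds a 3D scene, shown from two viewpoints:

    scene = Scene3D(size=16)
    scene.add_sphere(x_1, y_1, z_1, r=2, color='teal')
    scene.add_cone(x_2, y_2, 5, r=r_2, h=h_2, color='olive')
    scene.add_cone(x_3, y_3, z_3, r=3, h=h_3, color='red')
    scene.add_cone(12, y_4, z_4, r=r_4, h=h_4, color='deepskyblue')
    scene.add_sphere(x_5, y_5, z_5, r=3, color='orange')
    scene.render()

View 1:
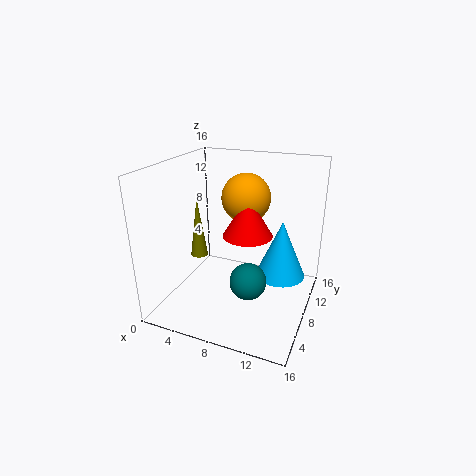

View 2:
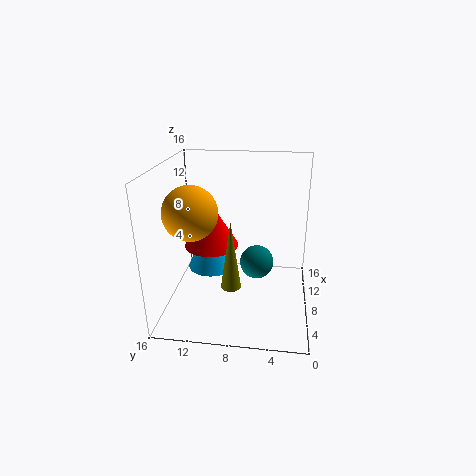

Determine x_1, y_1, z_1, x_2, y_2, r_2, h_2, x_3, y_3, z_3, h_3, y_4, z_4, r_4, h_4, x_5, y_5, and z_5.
x_1 = 10; y_1 = 6; z_1 = 4; x_2 = 3; y_2 = 8; r_2 = 1; h_2 = 7; x_3 = 8; y_3 = 11; z_3 = 7; h_3 = 5; y_4 = 12; z_4 = 2; r_4 = 3; h_4 = 7; x_5 = 7; y_5 = 13; z_5 = 11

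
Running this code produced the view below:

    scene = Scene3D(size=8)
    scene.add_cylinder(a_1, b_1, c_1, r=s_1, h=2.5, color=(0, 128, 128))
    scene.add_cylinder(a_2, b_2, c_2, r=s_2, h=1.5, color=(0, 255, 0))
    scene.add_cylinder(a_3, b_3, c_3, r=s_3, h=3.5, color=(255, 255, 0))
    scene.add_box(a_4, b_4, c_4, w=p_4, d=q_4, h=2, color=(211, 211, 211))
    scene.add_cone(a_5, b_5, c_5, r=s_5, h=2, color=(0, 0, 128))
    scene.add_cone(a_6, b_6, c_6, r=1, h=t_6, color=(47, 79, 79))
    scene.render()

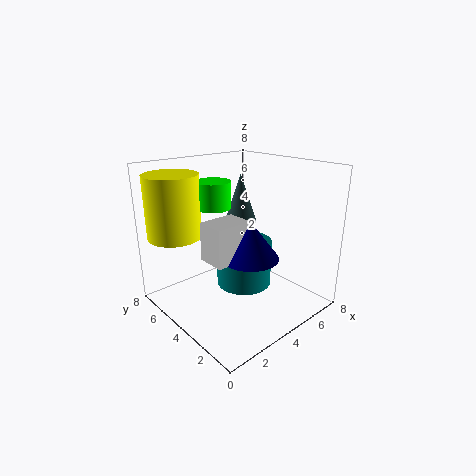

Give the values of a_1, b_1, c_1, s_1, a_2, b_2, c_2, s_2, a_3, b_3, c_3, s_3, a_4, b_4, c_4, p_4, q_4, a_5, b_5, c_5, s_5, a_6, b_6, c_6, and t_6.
a_1 = 4, b_1 = 3.5, c_1 = 1.5, s_1 = 1.5, a_2 = 3.5, b_2 = 5.5, c_2 = 5.5, s_2 = 1, a_3 = 1.5, b_3 = 6.5, c_3 = 4, s_3 = 1.5, a_4 = 1.5, b_4 = 2.5, c_4 = 3.5, p_4 = 2, q_4 = 1.5, a_5 = 3.5, b_5 = 2.5, c_5 = 3.5, s_5 = 1.5, a_6 = 6, b_6 = 6, c_6 = 4, t_6 = 3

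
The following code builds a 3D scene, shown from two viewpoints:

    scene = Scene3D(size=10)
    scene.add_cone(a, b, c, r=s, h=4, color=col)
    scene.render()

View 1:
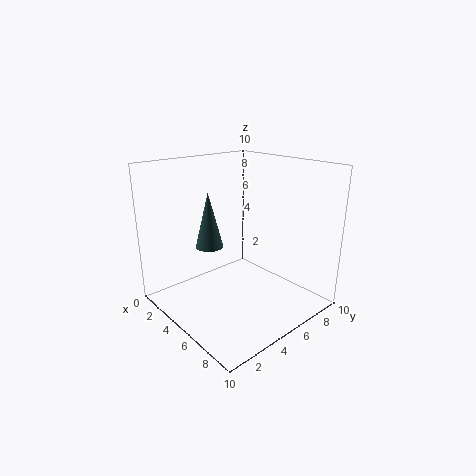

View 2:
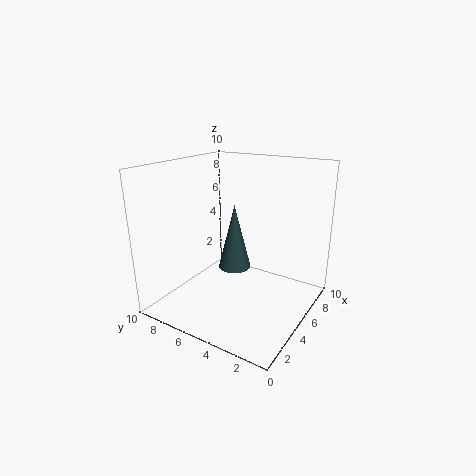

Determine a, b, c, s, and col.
a = 3, b = 4, c = 4, s = 1, col = 'darkslategray'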